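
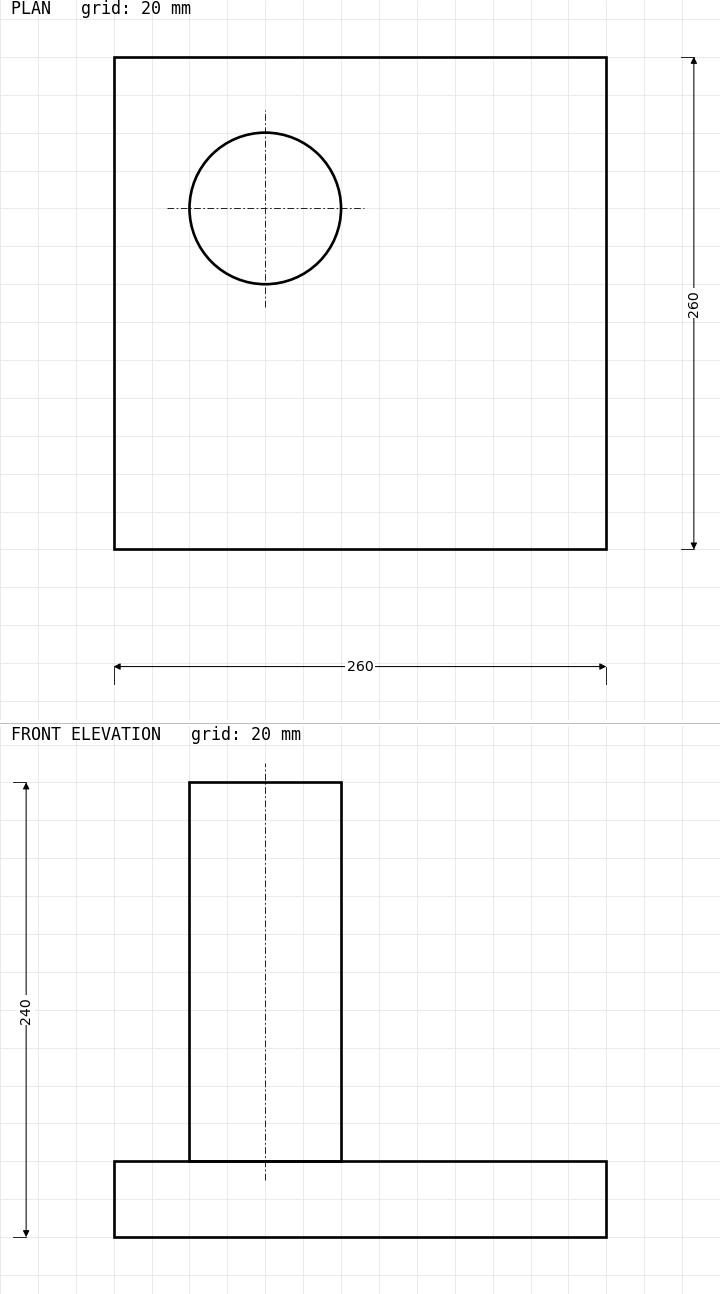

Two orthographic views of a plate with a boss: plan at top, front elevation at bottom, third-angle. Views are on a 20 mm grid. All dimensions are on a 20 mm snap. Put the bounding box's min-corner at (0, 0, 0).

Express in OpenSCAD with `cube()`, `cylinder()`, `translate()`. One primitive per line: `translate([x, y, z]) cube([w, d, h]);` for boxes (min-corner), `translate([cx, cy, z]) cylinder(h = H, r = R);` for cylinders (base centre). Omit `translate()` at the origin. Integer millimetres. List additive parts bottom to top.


cube([260, 260, 40]);
translate([80, 180, 40]) cylinder(h = 200, r = 40);


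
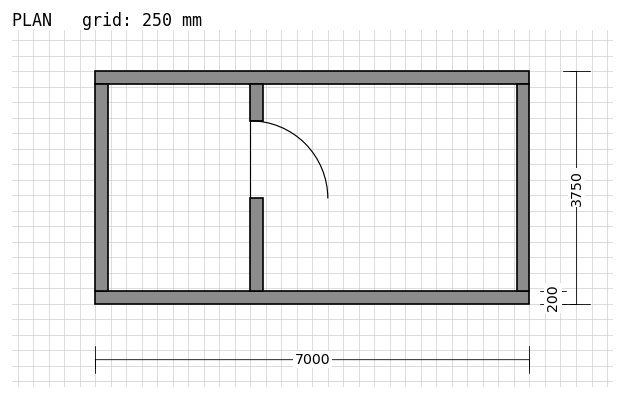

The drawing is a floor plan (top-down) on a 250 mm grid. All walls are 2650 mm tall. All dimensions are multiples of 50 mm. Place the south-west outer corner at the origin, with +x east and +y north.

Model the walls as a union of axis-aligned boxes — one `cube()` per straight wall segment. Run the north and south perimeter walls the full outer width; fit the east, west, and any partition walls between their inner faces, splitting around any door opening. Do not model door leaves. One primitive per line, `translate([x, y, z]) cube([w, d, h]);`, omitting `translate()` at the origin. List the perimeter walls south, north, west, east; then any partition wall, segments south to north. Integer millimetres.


cube([7000, 200, 2650]);
translate([0, 3550, 0]) cube([7000, 200, 2650]);
translate([0, 200, 0]) cube([200, 3350, 2650]);
translate([6800, 200, 0]) cube([200, 3350, 2650]);
translate([2500, 200, 0]) cube([200, 1500, 2650]);
translate([2500, 2950, 0]) cube([200, 600, 2650]);


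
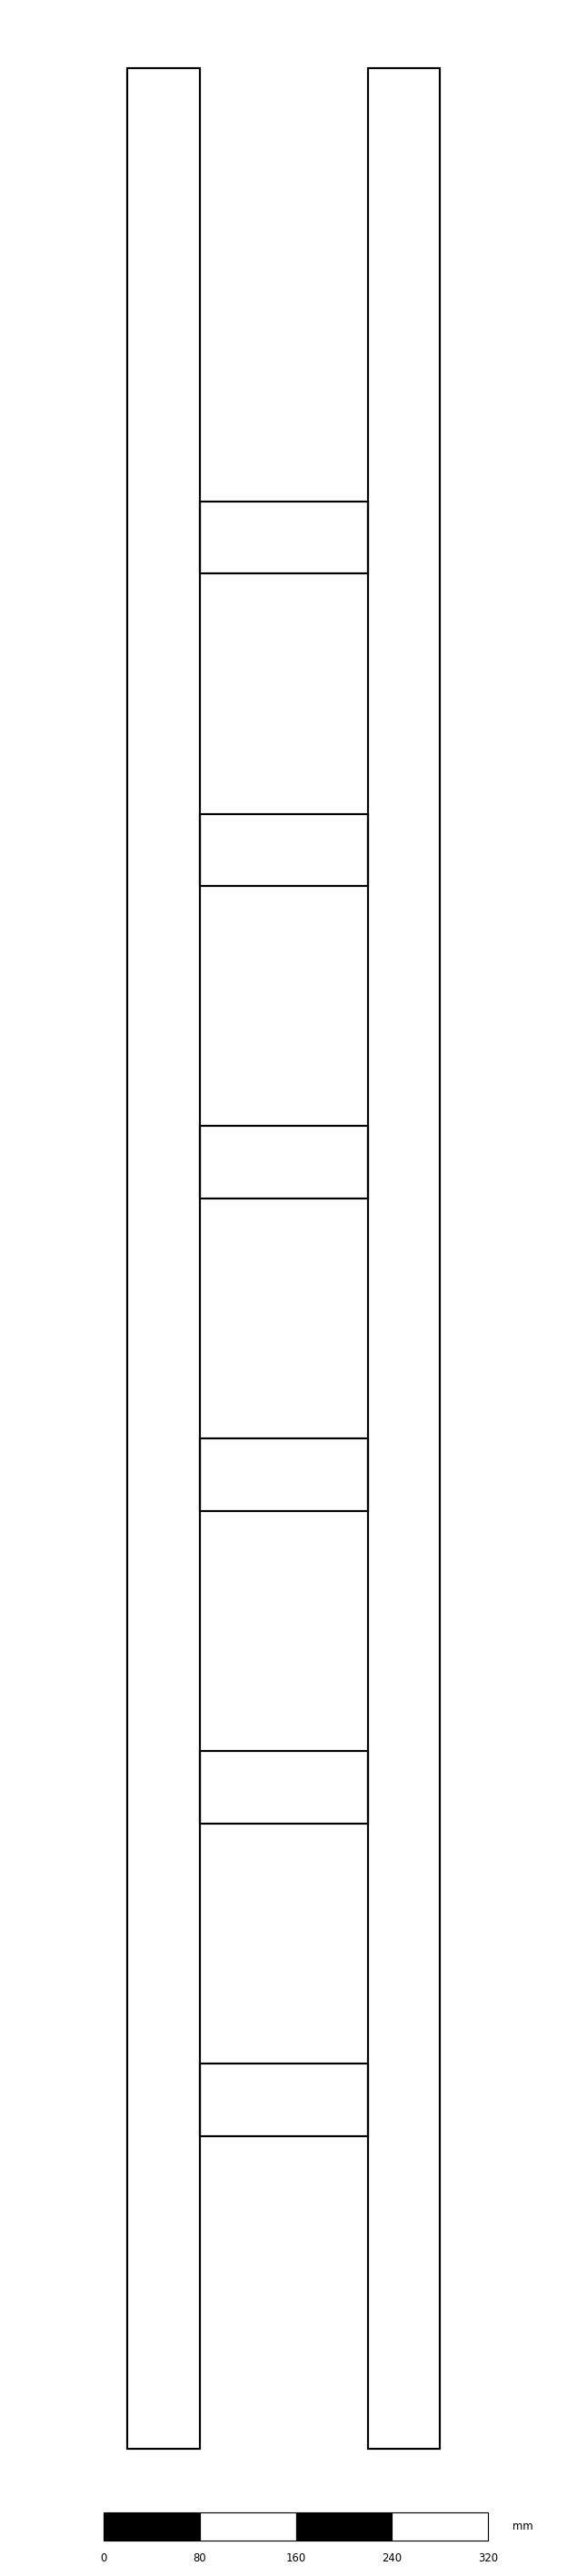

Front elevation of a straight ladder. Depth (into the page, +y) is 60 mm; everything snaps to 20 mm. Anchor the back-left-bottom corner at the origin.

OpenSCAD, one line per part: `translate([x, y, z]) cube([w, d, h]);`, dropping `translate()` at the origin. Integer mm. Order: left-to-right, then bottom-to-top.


cube([60, 60, 1980]);
translate([60, 0, 260]) cube([140, 60, 60]);
translate([60, 0, 520]) cube([140, 60, 60]);
translate([60, 0, 780]) cube([140, 60, 60]);
translate([60, 0, 1040]) cube([140, 60, 60]);
translate([60, 0, 1300]) cube([140, 60, 60]);
translate([60, 0, 1560]) cube([140, 60, 60]);
translate([200, 0, 0]) cube([60, 60, 1980]);


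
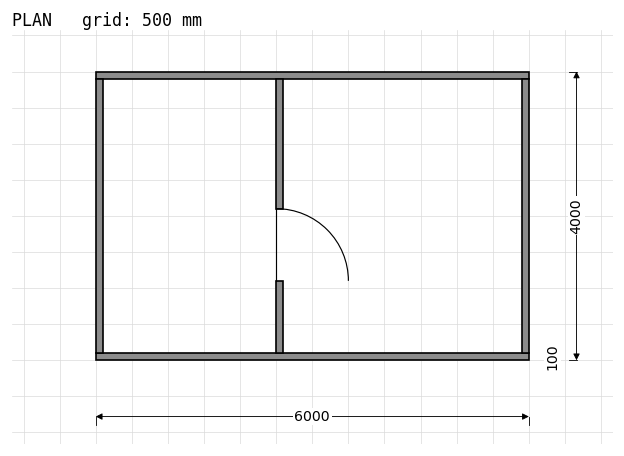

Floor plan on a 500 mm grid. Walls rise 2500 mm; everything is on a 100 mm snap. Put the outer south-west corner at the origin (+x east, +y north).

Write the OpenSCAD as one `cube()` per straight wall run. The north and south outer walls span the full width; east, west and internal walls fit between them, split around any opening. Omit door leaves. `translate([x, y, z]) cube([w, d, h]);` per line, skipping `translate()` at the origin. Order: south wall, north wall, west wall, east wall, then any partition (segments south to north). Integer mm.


cube([6000, 100, 2500]);
translate([0, 3900, 0]) cube([6000, 100, 2500]);
translate([0, 100, 0]) cube([100, 3800, 2500]);
translate([5900, 100, 0]) cube([100, 3800, 2500]);
translate([2500, 100, 0]) cube([100, 1000, 2500]);
translate([2500, 2100, 0]) cube([100, 1800, 2500]);


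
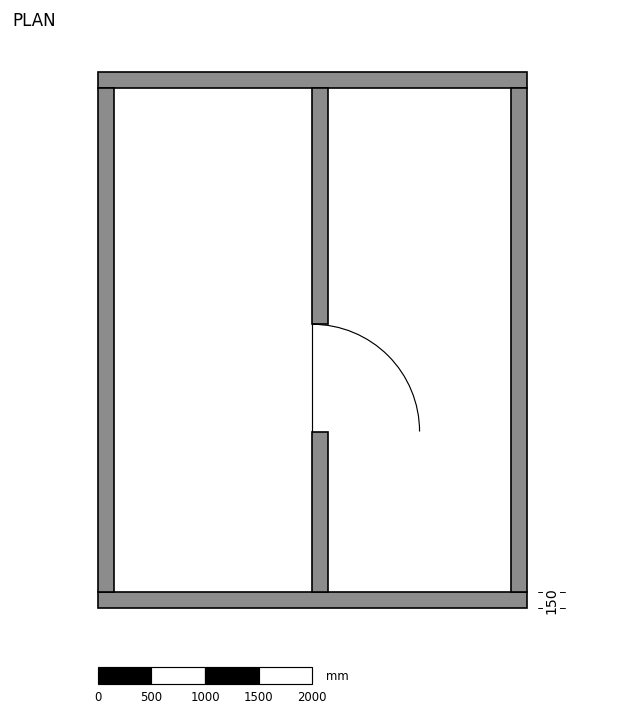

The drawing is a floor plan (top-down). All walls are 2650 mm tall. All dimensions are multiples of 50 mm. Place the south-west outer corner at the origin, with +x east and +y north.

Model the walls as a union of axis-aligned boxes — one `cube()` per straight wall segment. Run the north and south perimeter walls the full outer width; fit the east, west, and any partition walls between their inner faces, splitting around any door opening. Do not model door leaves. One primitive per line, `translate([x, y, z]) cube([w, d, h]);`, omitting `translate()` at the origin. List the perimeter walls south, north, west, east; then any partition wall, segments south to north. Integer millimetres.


cube([4000, 150, 2650]);
translate([0, 4850, 0]) cube([4000, 150, 2650]);
translate([0, 150, 0]) cube([150, 4700, 2650]);
translate([3850, 150, 0]) cube([150, 4700, 2650]);
translate([2000, 150, 0]) cube([150, 1500, 2650]);
translate([2000, 2650, 0]) cube([150, 2200, 2650]);


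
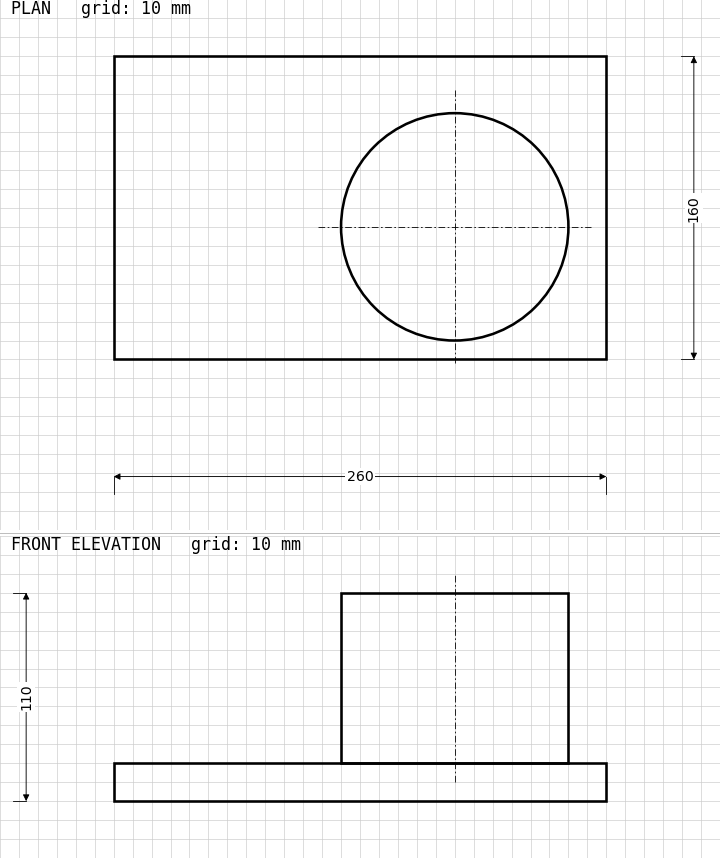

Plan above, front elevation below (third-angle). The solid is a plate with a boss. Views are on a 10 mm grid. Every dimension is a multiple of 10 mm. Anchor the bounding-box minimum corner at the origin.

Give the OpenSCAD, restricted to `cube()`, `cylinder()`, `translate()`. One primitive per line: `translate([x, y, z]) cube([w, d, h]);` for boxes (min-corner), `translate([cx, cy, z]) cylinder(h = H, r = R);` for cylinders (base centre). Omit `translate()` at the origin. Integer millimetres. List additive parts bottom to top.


cube([260, 160, 20]);
translate([180, 70, 20]) cylinder(h = 90, r = 60);


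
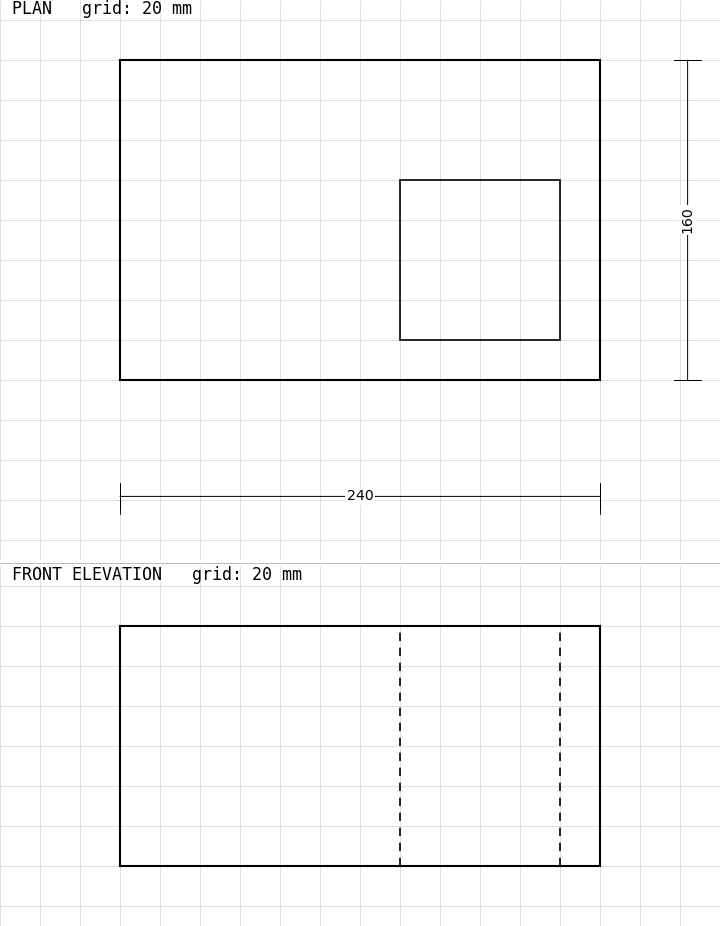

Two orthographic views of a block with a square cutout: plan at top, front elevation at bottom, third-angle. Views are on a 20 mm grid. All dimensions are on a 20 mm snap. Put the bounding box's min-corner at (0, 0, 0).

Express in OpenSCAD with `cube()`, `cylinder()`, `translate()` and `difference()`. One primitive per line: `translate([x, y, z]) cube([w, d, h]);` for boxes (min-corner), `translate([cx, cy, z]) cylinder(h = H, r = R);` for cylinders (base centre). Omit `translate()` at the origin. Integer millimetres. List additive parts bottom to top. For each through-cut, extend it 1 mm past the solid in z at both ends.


difference() {
  cube([240, 160, 120]);
  translate([140, 20, -1]) cube([80, 80, 122]);
}


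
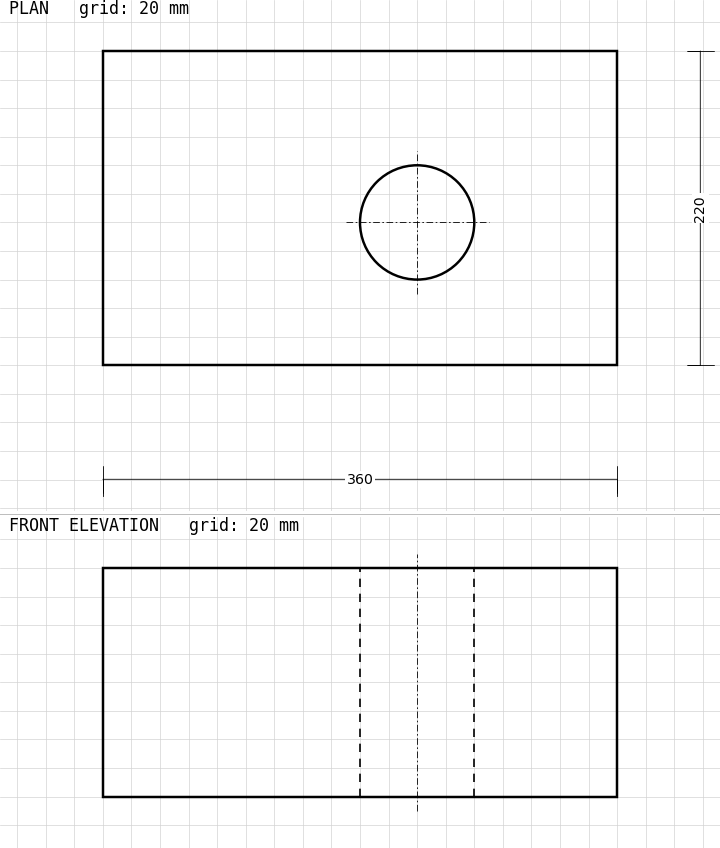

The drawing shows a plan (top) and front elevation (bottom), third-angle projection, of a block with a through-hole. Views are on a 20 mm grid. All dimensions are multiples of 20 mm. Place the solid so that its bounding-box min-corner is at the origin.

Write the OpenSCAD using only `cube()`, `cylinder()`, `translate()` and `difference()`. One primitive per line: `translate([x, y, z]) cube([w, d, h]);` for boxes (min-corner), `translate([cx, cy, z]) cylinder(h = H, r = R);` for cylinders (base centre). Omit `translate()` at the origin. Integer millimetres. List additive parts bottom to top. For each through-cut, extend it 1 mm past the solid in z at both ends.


difference() {
  cube([360, 220, 160]);
  translate([220, 100, -1]) cylinder(h = 162, r = 40);
}


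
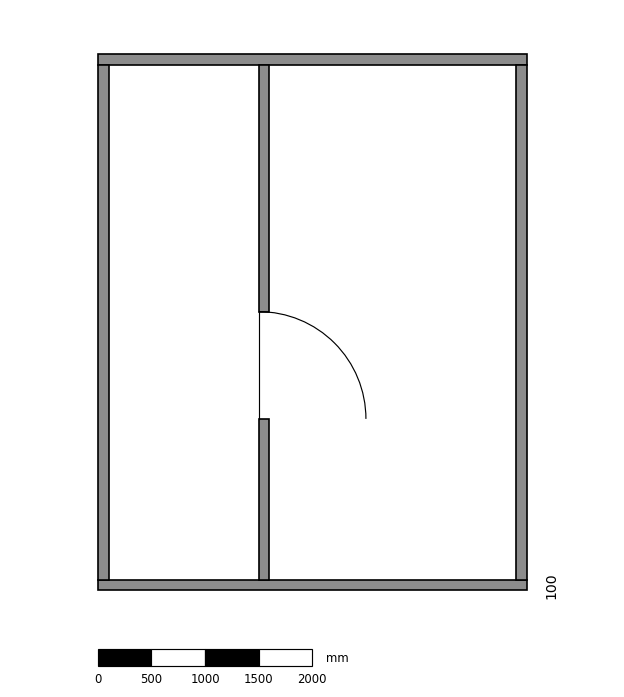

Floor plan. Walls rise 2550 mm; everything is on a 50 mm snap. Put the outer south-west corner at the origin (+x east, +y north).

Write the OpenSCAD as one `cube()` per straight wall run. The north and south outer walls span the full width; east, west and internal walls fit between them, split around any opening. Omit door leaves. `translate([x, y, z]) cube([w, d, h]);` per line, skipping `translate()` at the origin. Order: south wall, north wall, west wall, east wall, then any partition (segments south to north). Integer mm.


cube([4000, 100, 2550]);
translate([0, 4900, 0]) cube([4000, 100, 2550]);
translate([0, 100, 0]) cube([100, 4800, 2550]);
translate([3900, 100, 0]) cube([100, 4800, 2550]);
translate([1500, 100, 0]) cube([100, 1500, 2550]);
translate([1500, 2600, 0]) cube([100, 2300, 2550]);


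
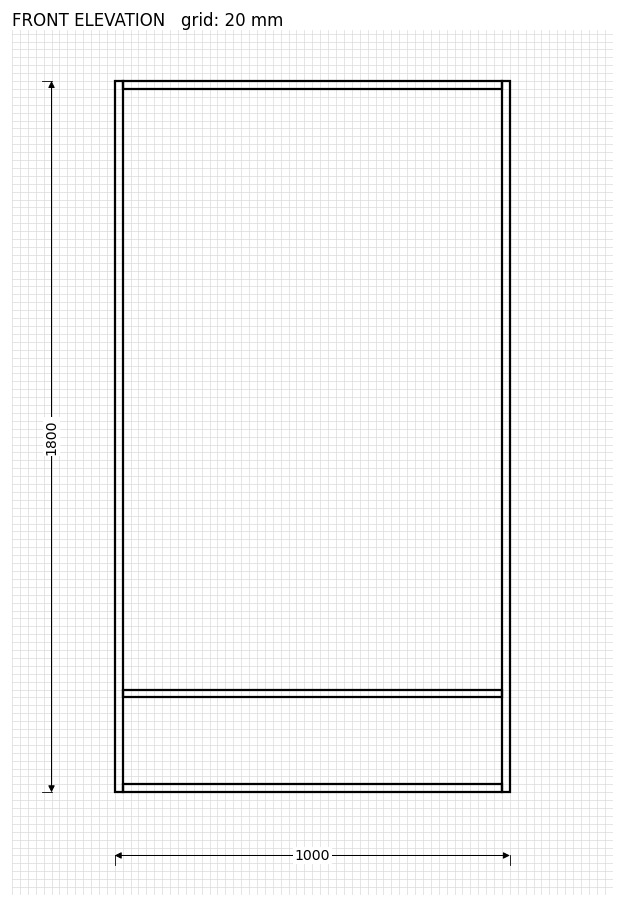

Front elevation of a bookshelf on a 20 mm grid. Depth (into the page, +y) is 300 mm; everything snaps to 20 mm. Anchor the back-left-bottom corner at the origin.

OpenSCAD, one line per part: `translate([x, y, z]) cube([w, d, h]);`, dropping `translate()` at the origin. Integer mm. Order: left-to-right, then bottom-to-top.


cube([20, 300, 1800]);
translate([20, 0, 0]) cube([960, 300, 20]);
translate([20, 0, 240]) cube([960, 300, 20]);
translate([20, 0, 1780]) cube([960, 300, 20]);
translate([980, 0, 0]) cube([20, 300, 1800]);


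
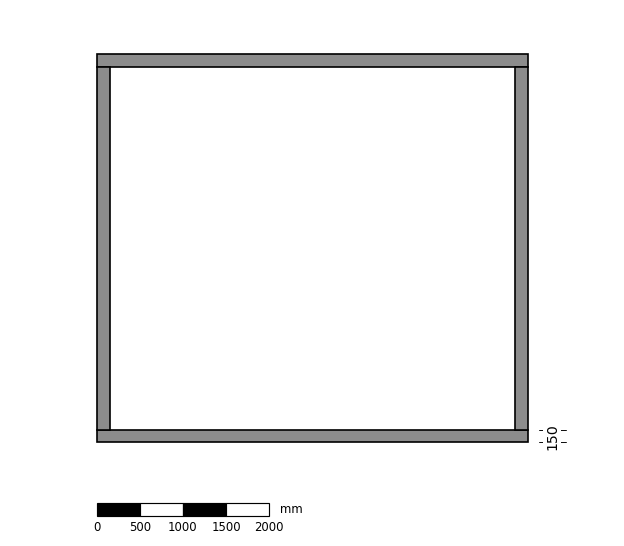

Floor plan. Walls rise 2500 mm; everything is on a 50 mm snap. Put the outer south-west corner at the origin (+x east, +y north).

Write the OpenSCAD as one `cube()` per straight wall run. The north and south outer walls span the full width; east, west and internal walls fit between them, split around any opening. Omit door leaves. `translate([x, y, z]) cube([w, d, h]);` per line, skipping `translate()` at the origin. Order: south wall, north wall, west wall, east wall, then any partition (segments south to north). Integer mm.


cube([5000, 150, 2500]);
translate([0, 4350, 0]) cube([5000, 150, 2500]);
translate([0, 150, 0]) cube([150, 4200, 2500]);
translate([4850, 150, 0]) cube([150, 4200, 2500]);


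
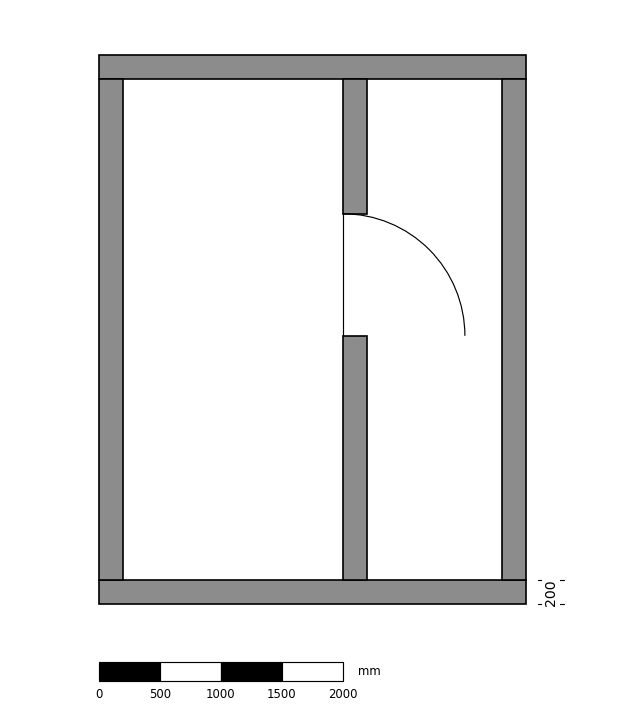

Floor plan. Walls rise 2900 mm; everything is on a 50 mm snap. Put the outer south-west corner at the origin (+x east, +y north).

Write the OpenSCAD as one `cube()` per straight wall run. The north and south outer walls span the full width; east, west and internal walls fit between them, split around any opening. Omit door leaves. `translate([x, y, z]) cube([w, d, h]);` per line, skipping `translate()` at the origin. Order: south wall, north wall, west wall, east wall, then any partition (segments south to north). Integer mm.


cube([3500, 200, 2900]);
translate([0, 4300, 0]) cube([3500, 200, 2900]);
translate([0, 200, 0]) cube([200, 4100, 2900]);
translate([3300, 200, 0]) cube([200, 4100, 2900]);
translate([2000, 200, 0]) cube([200, 2000, 2900]);
translate([2000, 3200, 0]) cube([200, 1100, 2900]);


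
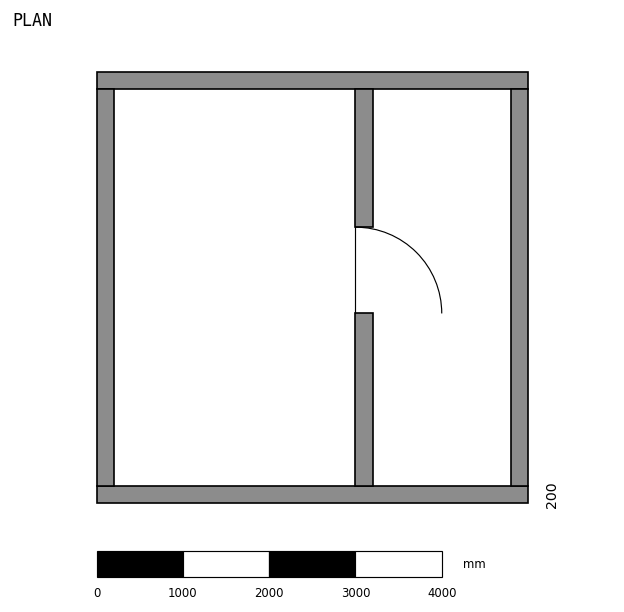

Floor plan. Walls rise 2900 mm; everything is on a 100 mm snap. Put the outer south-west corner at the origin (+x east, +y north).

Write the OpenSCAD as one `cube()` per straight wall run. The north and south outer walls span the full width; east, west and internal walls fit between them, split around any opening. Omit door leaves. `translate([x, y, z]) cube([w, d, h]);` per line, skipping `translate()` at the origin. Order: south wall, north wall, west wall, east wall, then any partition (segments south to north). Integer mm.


cube([5000, 200, 2900]);
translate([0, 4800, 0]) cube([5000, 200, 2900]);
translate([0, 200, 0]) cube([200, 4600, 2900]);
translate([4800, 200, 0]) cube([200, 4600, 2900]);
translate([3000, 200, 0]) cube([200, 2000, 2900]);
translate([3000, 3200, 0]) cube([200, 1600, 2900]);


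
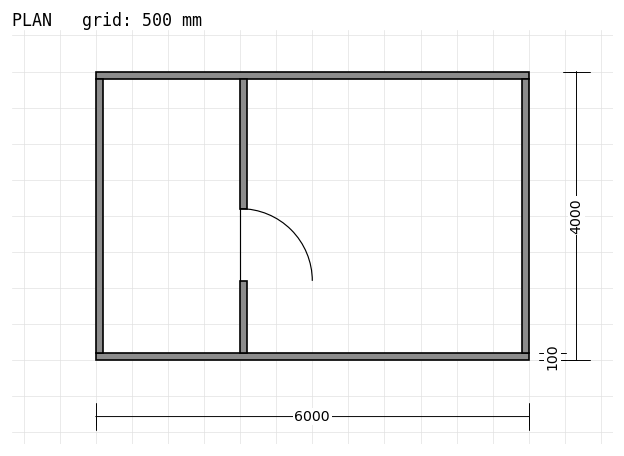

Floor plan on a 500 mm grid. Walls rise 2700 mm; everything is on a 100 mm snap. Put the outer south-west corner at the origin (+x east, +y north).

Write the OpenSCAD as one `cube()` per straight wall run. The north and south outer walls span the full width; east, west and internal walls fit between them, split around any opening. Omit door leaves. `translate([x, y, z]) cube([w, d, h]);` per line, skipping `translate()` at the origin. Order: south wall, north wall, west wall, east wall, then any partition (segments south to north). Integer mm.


cube([6000, 100, 2700]);
translate([0, 3900, 0]) cube([6000, 100, 2700]);
translate([0, 100, 0]) cube([100, 3800, 2700]);
translate([5900, 100, 0]) cube([100, 3800, 2700]);
translate([2000, 100, 0]) cube([100, 1000, 2700]);
translate([2000, 2100, 0]) cube([100, 1800, 2700]);


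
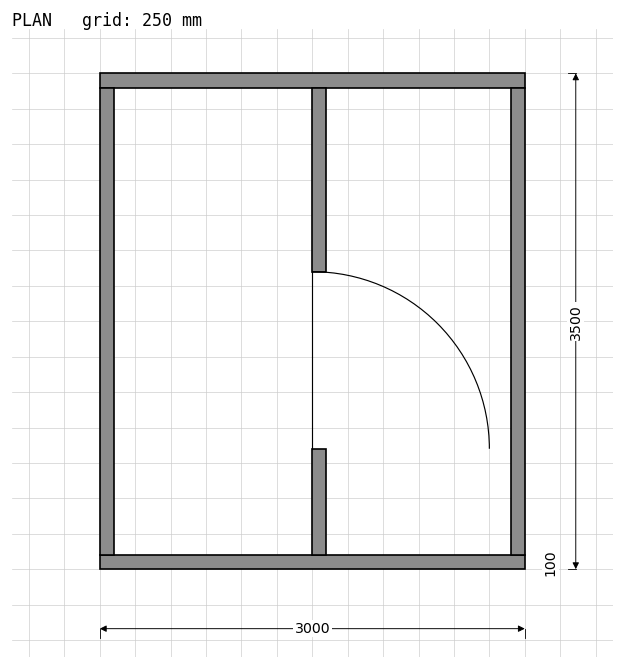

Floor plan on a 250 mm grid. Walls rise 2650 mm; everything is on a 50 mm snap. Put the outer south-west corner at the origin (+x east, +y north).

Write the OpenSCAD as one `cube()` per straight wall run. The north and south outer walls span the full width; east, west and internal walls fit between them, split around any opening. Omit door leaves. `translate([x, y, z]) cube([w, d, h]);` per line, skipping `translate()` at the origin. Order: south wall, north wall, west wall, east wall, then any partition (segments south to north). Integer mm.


cube([3000, 100, 2650]);
translate([0, 3400, 0]) cube([3000, 100, 2650]);
translate([0, 100, 0]) cube([100, 3300, 2650]);
translate([2900, 100, 0]) cube([100, 3300, 2650]);
translate([1500, 100, 0]) cube([100, 750, 2650]);
translate([1500, 2100, 0]) cube([100, 1300, 2650]);


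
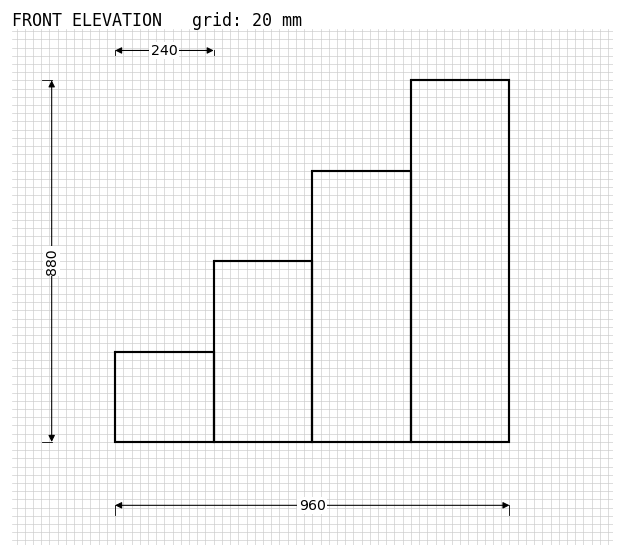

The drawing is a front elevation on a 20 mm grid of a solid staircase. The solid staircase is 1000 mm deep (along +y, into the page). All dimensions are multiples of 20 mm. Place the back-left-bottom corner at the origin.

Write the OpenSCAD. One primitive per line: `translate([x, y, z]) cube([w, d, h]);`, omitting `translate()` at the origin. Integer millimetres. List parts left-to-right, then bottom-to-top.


cube([240, 1000, 220]);
translate([240, 0, 0]) cube([240, 1000, 440]);
translate([480, 0, 0]) cube([240, 1000, 660]);
translate([720, 0, 0]) cube([240, 1000, 880]);


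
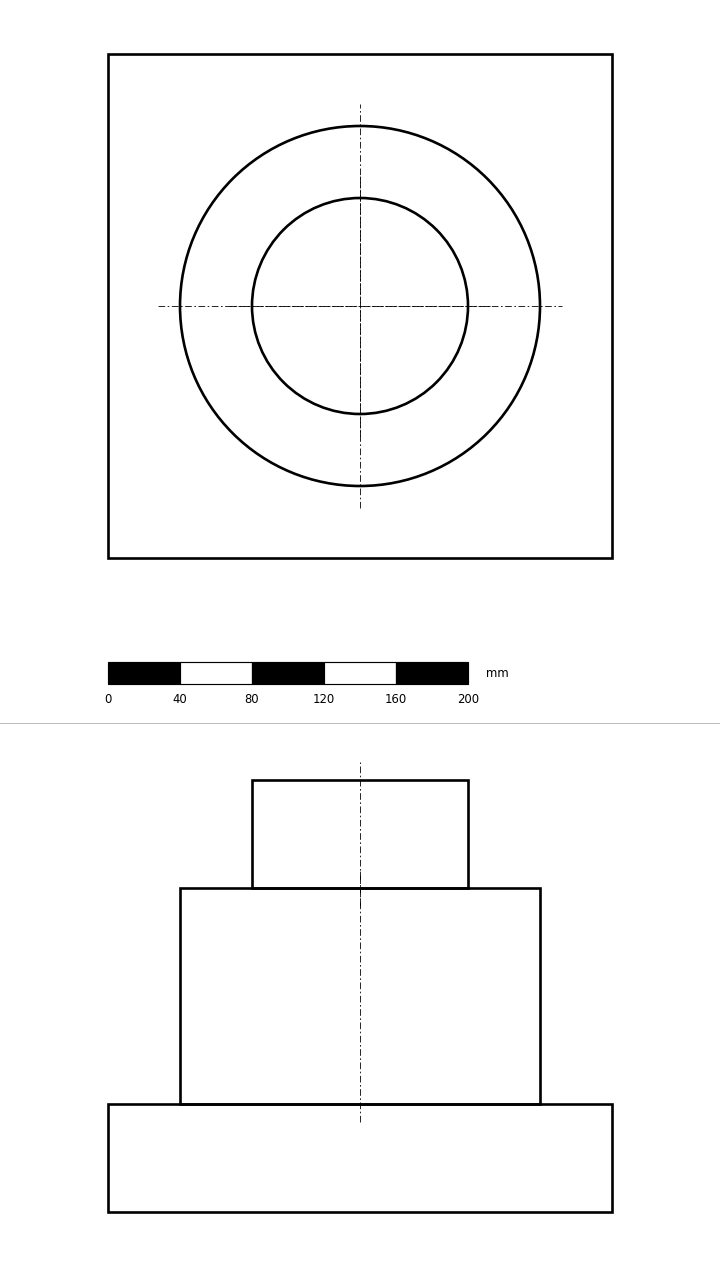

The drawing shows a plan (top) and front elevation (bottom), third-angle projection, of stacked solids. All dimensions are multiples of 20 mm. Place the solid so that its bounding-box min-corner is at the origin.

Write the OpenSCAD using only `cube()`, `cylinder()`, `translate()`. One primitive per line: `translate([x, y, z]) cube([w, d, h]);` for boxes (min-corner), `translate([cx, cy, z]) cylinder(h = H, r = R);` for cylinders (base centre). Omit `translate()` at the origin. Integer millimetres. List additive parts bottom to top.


cube([280, 280, 60]);
translate([140, 140, 60]) cylinder(h = 120, r = 100);
translate([140, 140, 180]) cylinder(h = 60, r = 60);


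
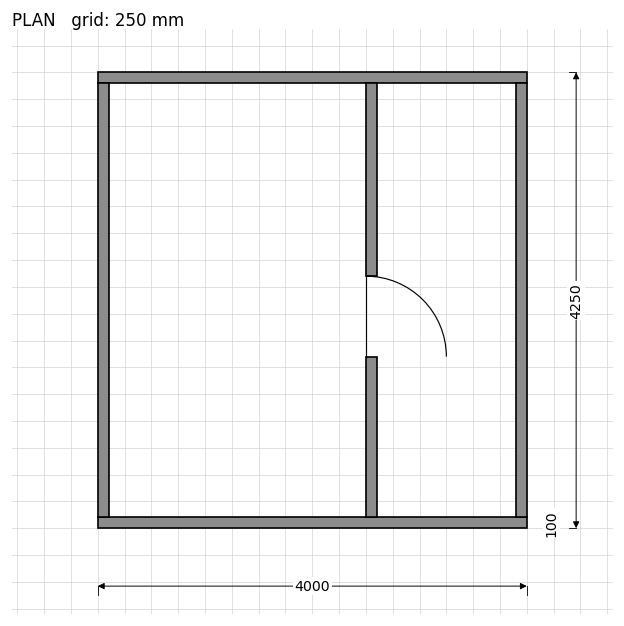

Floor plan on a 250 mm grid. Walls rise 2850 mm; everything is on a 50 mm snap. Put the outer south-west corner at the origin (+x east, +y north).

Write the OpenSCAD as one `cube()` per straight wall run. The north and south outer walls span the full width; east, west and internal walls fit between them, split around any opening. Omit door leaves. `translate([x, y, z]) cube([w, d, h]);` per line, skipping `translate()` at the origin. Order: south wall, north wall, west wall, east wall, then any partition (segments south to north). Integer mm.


cube([4000, 100, 2850]);
translate([0, 4150, 0]) cube([4000, 100, 2850]);
translate([0, 100, 0]) cube([100, 4050, 2850]);
translate([3900, 100, 0]) cube([100, 4050, 2850]);
translate([2500, 100, 0]) cube([100, 1500, 2850]);
translate([2500, 2350, 0]) cube([100, 1800, 2850]);


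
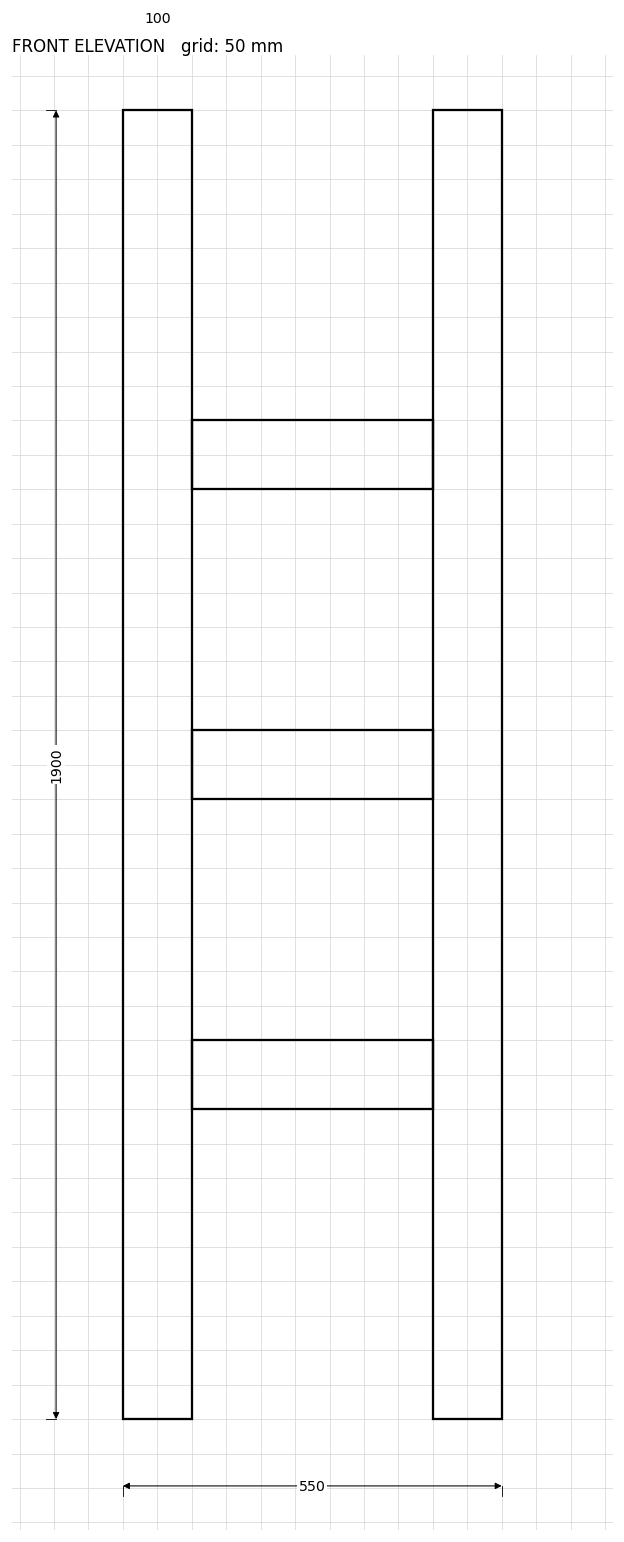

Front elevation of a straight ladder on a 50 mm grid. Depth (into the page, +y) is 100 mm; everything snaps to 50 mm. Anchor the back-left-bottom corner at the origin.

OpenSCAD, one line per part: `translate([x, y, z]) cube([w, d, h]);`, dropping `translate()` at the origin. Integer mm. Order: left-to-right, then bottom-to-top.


cube([100, 100, 1900]);
translate([100, 0, 450]) cube([350, 100, 100]);
translate([100, 0, 900]) cube([350, 100, 100]);
translate([100, 0, 1350]) cube([350, 100, 100]);
translate([450, 0, 0]) cube([100, 100, 1900]);


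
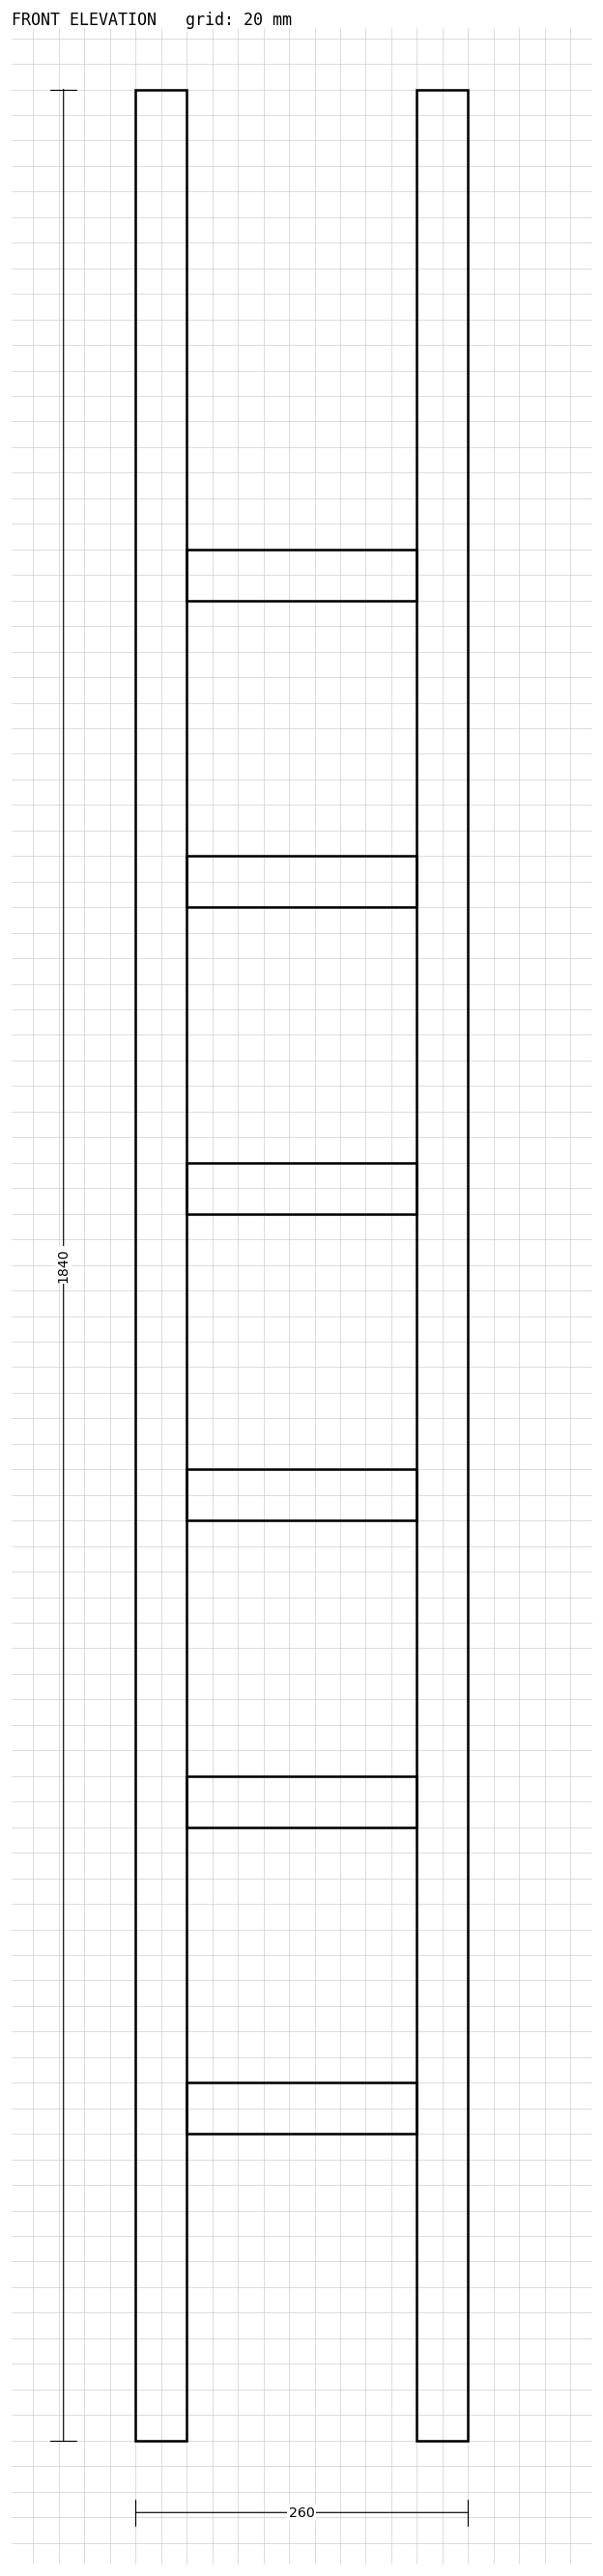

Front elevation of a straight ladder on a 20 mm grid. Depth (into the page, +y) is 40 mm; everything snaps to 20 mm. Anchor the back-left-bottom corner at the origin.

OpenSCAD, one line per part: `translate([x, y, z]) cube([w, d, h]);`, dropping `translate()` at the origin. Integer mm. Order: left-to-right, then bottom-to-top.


cube([40, 40, 1840]);
translate([40, 0, 240]) cube([180, 40, 40]);
translate([40, 0, 480]) cube([180, 40, 40]);
translate([40, 0, 720]) cube([180, 40, 40]);
translate([40, 0, 960]) cube([180, 40, 40]);
translate([40, 0, 1200]) cube([180, 40, 40]);
translate([40, 0, 1440]) cube([180, 40, 40]);
translate([220, 0, 0]) cube([40, 40, 1840]);


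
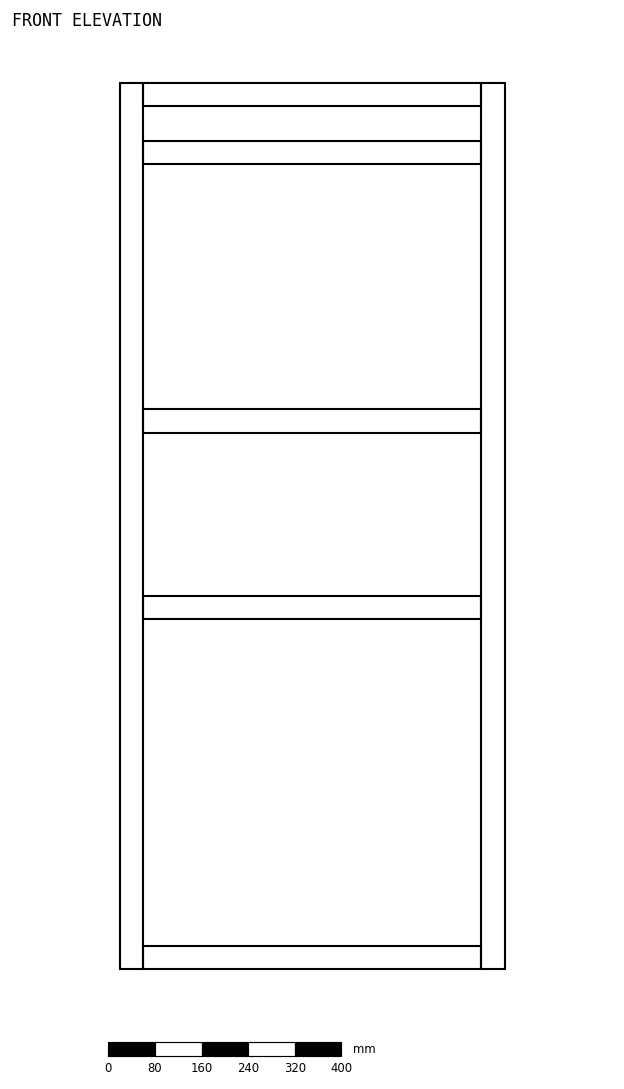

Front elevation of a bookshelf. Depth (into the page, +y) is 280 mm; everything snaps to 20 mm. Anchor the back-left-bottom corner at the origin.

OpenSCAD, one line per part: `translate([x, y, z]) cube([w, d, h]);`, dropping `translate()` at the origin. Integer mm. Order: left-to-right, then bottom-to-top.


cube([40, 280, 1520]);
translate([40, 0, 0]) cube([580, 280, 40]);
translate([40, 0, 600]) cube([580, 280, 40]);
translate([40, 0, 920]) cube([580, 280, 40]);
translate([40, 0, 1380]) cube([580, 280, 40]);
translate([40, 0, 1480]) cube([580, 280, 40]);
translate([620, 0, 0]) cube([40, 280, 1520]);


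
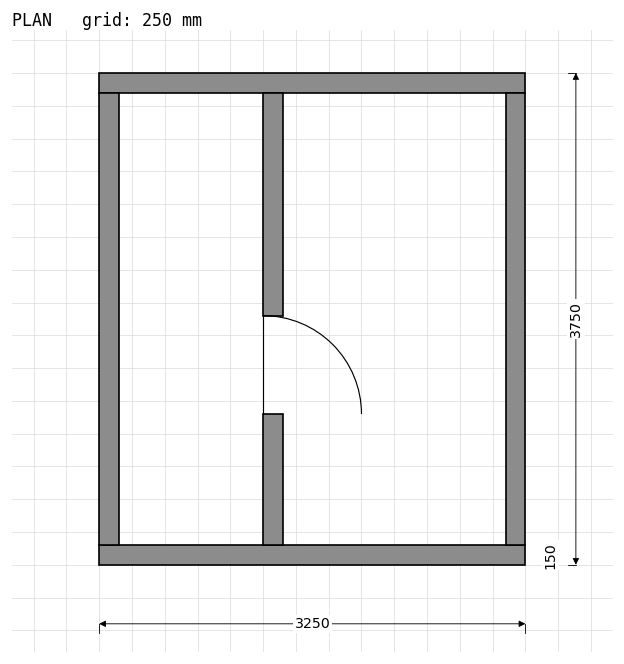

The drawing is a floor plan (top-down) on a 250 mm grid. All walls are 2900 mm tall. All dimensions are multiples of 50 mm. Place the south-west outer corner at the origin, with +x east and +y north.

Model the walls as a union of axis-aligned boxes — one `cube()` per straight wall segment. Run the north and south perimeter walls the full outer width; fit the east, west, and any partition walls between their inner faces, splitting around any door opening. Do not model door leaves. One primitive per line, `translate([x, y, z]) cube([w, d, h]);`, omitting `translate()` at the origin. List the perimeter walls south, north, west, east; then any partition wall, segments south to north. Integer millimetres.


cube([3250, 150, 2900]);
translate([0, 3600, 0]) cube([3250, 150, 2900]);
translate([0, 150, 0]) cube([150, 3450, 2900]);
translate([3100, 150, 0]) cube([150, 3450, 2900]);
translate([1250, 150, 0]) cube([150, 1000, 2900]);
translate([1250, 1900, 0]) cube([150, 1700, 2900]);


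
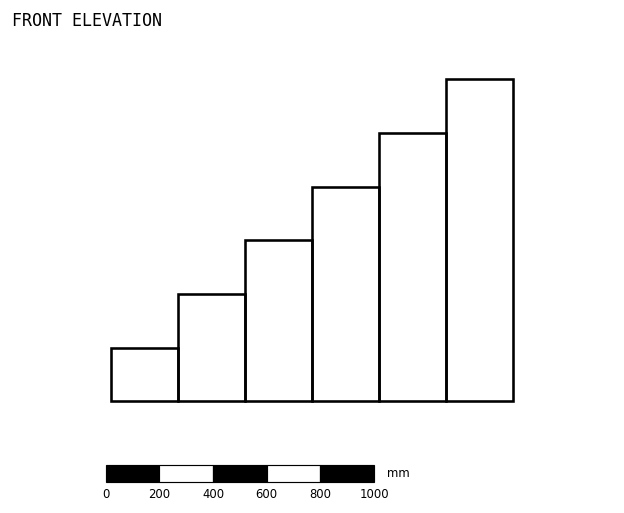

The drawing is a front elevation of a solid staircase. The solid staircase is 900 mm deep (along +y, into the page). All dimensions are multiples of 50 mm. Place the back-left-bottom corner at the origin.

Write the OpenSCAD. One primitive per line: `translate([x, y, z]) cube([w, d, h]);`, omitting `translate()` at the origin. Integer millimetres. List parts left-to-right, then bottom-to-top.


cube([250, 900, 200]);
translate([250, 0, 0]) cube([250, 900, 400]);
translate([500, 0, 0]) cube([250, 900, 600]);
translate([750, 0, 0]) cube([250, 900, 800]);
translate([1000, 0, 0]) cube([250, 900, 1000]);
translate([1250, 0, 0]) cube([250, 900, 1200]);


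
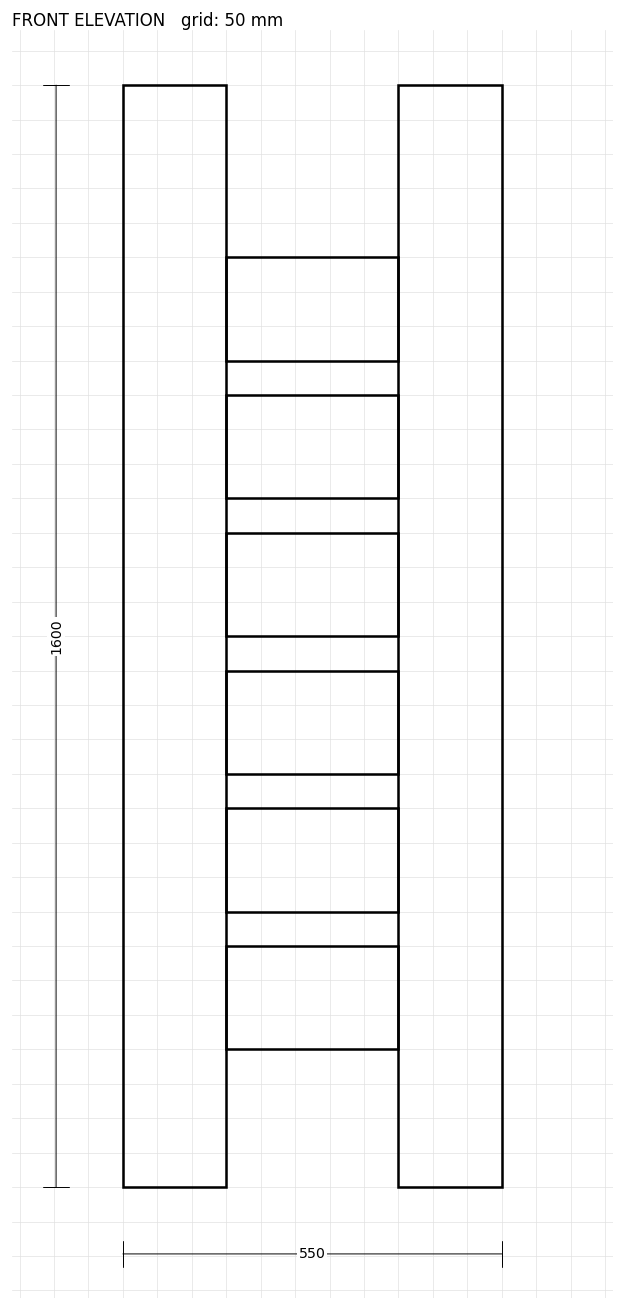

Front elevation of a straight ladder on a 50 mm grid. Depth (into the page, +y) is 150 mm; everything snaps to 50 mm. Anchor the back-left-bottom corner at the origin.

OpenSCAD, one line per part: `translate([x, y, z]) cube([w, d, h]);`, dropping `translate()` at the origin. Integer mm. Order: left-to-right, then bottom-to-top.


cube([150, 150, 1600]);
translate([150, 0, 200]) cube([250, 150, 150]);
translate([150, 0, 400]) cube([250, 150, 150]);
translate([150, 0, 600]) cube([250, 150, 150]);
translate([150, 0, 800]) cube([250, 150, 150]);
translate([150, 0, 1000]) cube([250, 150, 150]);
translate([150, 0, 1200]) cube([250, 150, 150]);
translate([400, 0, 0]) cube([150, 150, 1600]);


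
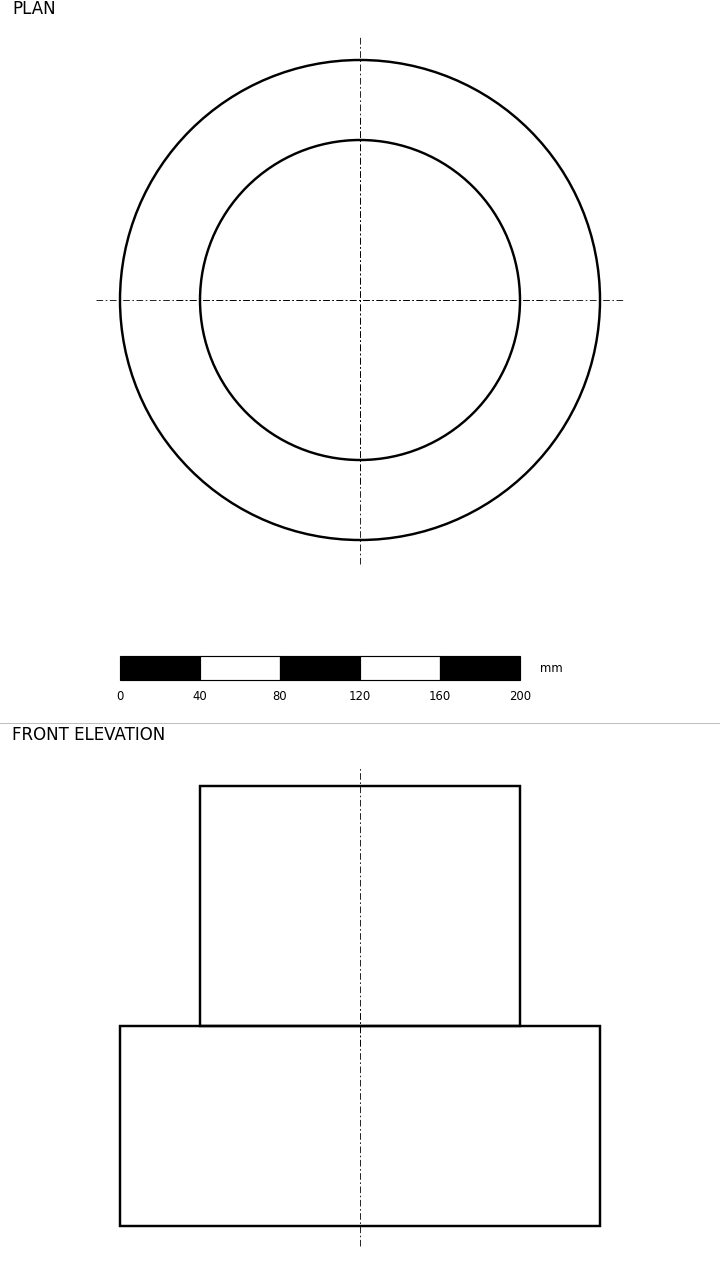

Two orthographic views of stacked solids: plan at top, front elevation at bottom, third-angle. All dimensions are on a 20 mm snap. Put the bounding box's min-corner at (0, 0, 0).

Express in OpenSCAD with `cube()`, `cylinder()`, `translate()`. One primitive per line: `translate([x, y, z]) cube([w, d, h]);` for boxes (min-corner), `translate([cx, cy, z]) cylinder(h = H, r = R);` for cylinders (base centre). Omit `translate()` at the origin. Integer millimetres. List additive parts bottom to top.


translate([120, 120, 0]) cylinder(h = 100, r = 120);
translate([120, 120, 100]) cylinder(h = 120, r = 80);


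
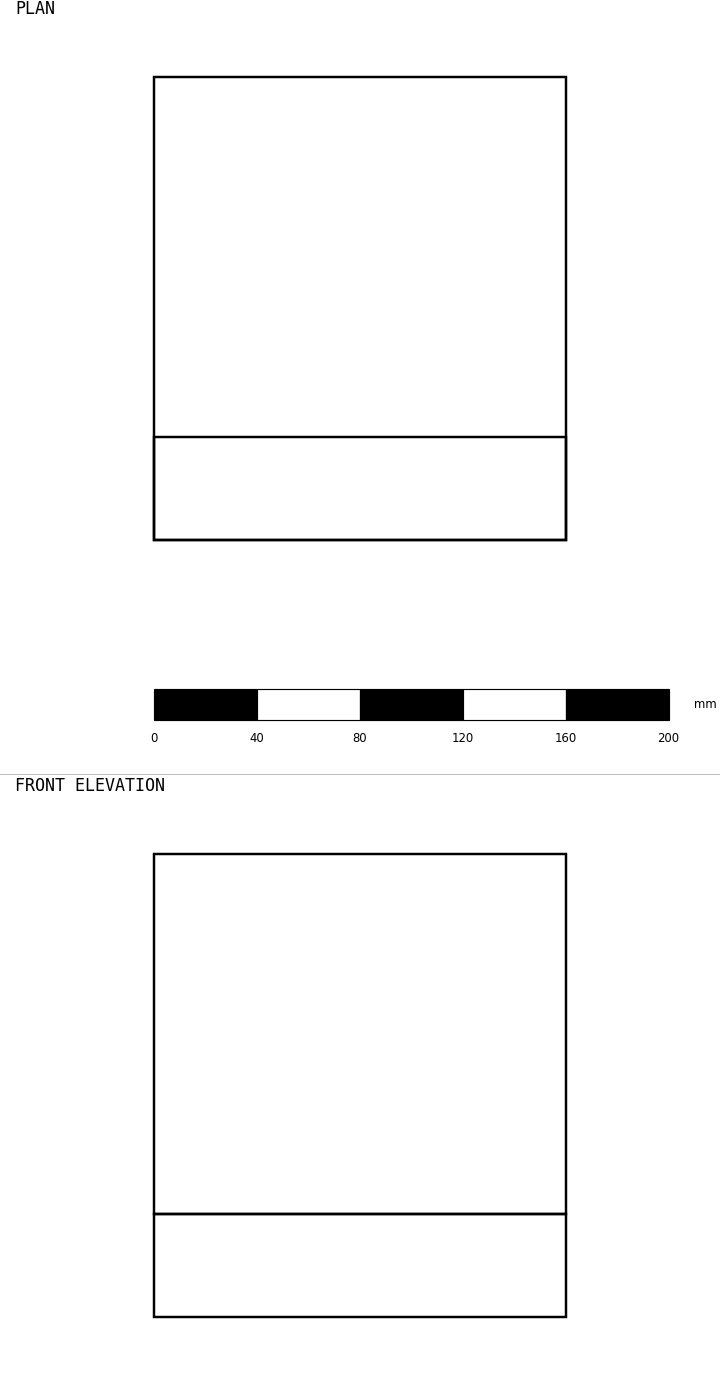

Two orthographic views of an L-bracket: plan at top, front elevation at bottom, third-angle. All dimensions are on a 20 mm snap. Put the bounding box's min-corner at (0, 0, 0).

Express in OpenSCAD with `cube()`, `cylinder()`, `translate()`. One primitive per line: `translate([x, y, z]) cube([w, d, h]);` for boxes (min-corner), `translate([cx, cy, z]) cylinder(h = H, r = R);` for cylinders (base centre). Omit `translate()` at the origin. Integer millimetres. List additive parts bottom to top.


cube([160, 180, 40]);
translate([0, 0, 40]) cube([160, 40, 140]);


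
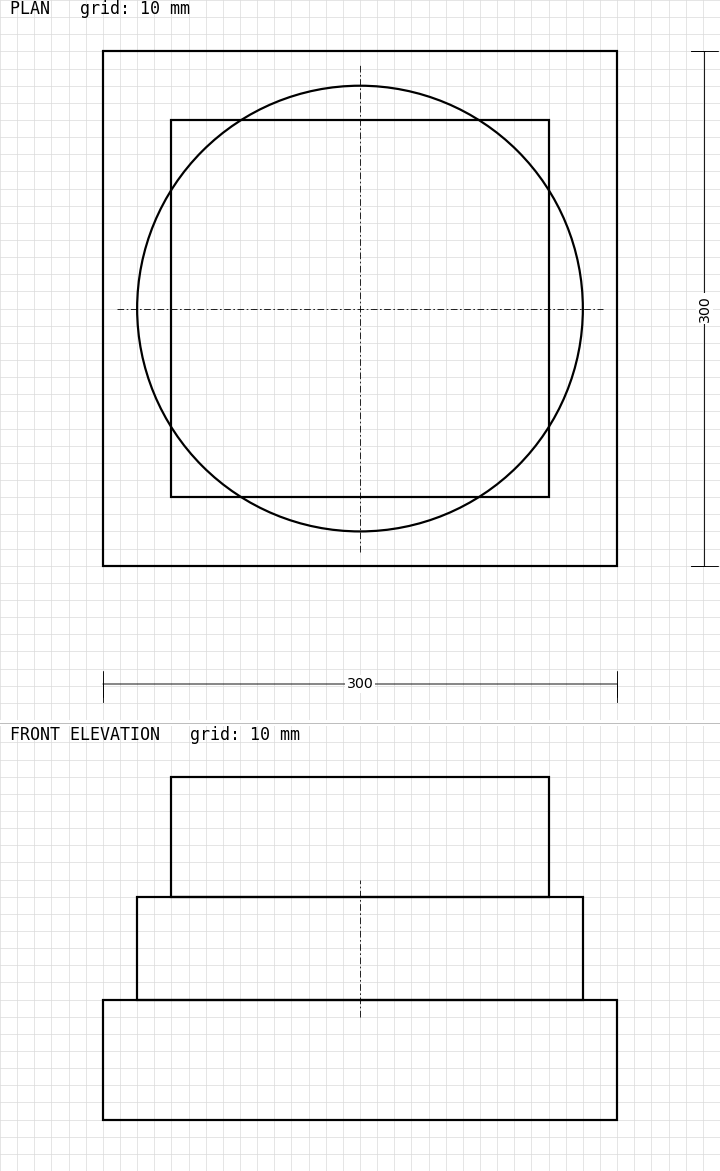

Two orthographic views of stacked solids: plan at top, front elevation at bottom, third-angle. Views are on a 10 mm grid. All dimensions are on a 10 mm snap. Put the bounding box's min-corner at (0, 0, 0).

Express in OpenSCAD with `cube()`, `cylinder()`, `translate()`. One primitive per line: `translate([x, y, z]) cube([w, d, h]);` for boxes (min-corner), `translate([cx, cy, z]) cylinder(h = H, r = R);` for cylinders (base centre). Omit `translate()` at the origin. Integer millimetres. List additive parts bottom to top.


cube([300, 300, 70]);
translate([150, 150, 70]) cylinder(h = 60, r = 130);
translate([40, 40, 130]) cube([220, 220, 70]);


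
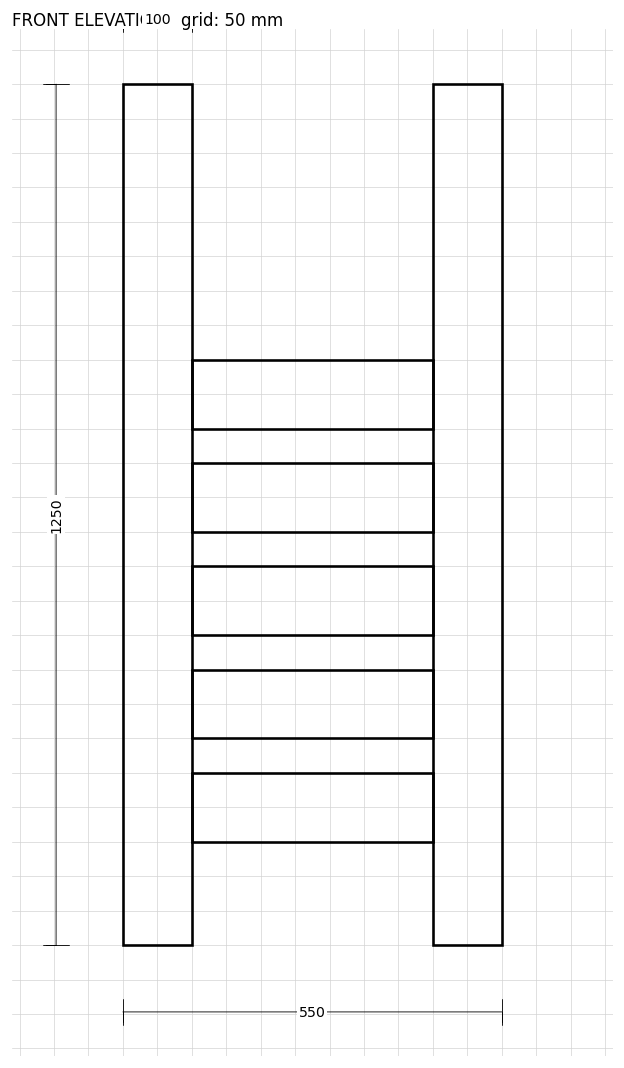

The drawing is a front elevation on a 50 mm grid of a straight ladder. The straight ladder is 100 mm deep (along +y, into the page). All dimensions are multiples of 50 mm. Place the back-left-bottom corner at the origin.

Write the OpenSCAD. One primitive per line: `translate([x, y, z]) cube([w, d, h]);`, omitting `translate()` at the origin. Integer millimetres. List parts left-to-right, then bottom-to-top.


cube([100, 100, 1250]);
translate([100, 0, 150]) cube([350, 100, 100]);
translate([100, 0, 300]) cube([350, 100, 100]);
translate([100, 0, 450]) cube([350, 100, 100]);
translate([100, 0, 600]) cube([350, 100, 100]);
translate([100, 0, 750]) cube([350, 100, 100]);
translate([450, 0, 0]) cube([100, 100, 1250]);


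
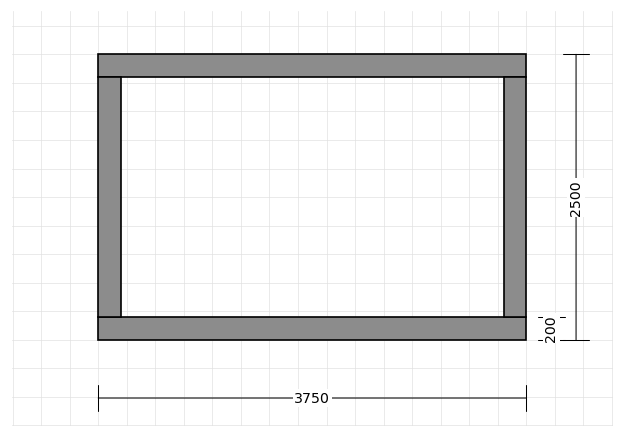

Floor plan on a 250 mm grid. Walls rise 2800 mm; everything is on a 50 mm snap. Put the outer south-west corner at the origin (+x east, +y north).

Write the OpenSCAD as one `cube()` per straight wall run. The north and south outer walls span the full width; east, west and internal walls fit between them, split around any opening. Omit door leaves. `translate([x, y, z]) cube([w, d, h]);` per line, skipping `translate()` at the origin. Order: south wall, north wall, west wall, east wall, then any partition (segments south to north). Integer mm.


cube([3750, 200, 2800]);
translate([0, 2300, 0]) cube([3750, 200, 2800]);
translate([0, 200, 0]) cube([200, 2100, 2800]);
translate([3550, 200, 0]) cube([200, 2100, 2800]);


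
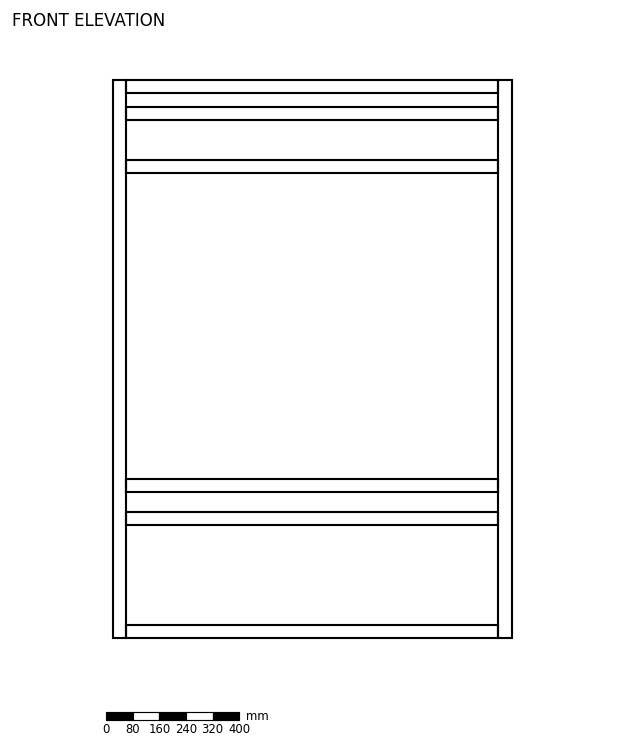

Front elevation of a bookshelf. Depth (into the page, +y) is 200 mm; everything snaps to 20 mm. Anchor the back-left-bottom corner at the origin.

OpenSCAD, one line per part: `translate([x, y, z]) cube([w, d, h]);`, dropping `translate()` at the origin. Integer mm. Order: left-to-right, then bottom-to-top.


cube([40, 200, 1680]);
translate([40, 0, 0]) cube([1120, 200, 40]);
translate([40, 0, 340]) cube([1120, 200, 40]);
translate([40, 0, 440]) cube([1120, 200, 40]);
translate([40, 0, 1400]) cube([1120, 200, 40]);
translate([40, 0, 1560]) cube([1120, 200, 40]);
translate([40, 0, 1640]) cube([1120, 200, 40]);
translate([1160, 0, 0]) cube([40, 200, 1680]);


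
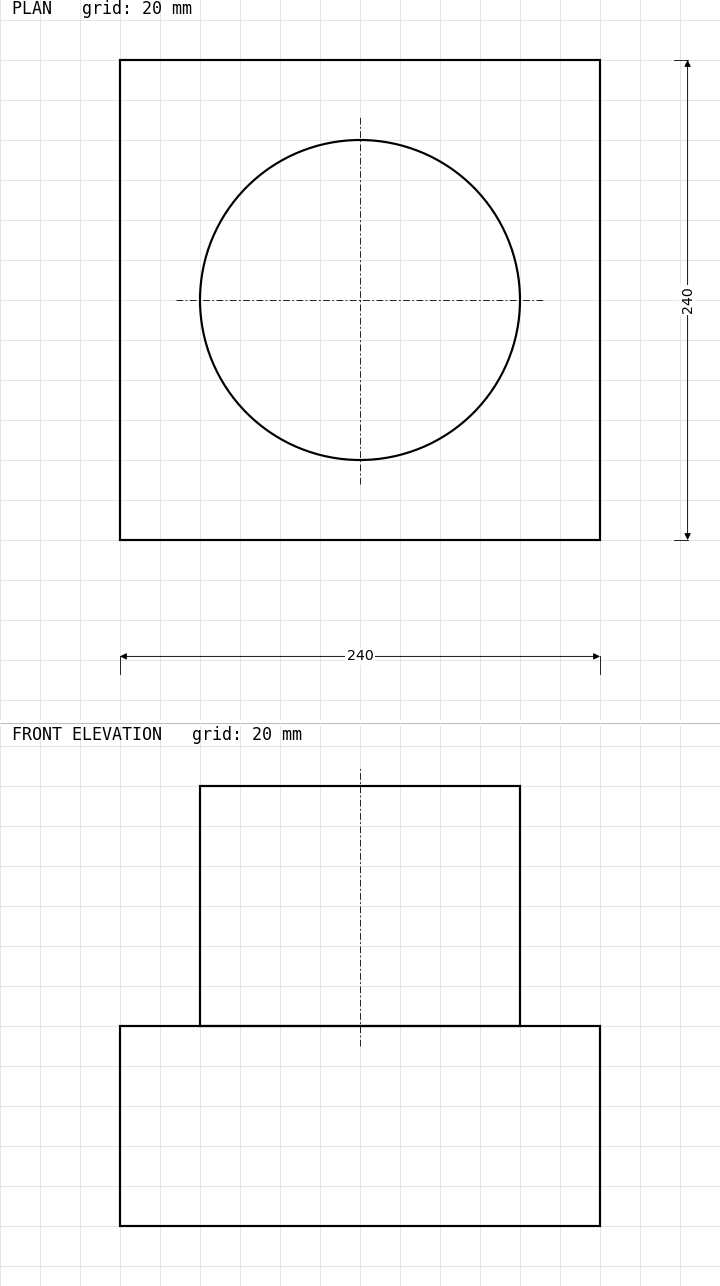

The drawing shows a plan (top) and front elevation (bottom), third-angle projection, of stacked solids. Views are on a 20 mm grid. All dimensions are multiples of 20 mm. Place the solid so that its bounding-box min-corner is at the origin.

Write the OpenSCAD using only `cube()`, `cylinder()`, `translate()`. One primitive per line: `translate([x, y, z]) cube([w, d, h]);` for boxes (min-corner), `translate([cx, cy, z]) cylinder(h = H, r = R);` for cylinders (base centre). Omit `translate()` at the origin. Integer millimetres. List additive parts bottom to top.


cube([240, 240, 100]);
translate([120, 120, 100]) cylinder(h = 120, r = 80);


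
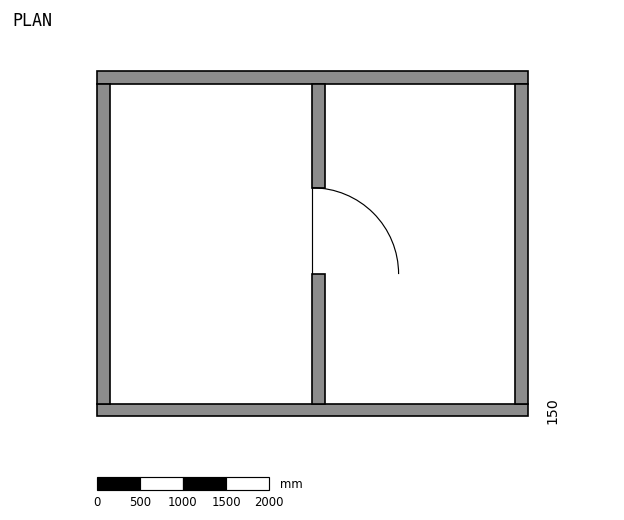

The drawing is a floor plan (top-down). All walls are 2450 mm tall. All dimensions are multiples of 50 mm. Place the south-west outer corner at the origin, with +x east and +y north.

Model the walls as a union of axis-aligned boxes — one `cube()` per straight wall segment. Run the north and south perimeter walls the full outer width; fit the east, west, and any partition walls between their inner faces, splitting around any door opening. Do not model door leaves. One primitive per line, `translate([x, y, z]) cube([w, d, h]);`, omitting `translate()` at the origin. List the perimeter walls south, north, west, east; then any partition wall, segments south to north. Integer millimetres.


cube([5000, 150, 2450]);
translate([0, 3850, 0]) cube([5000, 150, 2450]);
translate([0, 150, 0]) cube([150, 3700, 2450]);
translate([4850, 150, 0]) cube([150, 3700, 2450]);
translate([2500, 150, 0]) cube([150, 1500, 2450]);
translate([2500, 2650, 0]) cube([150, 1200, 2450]);


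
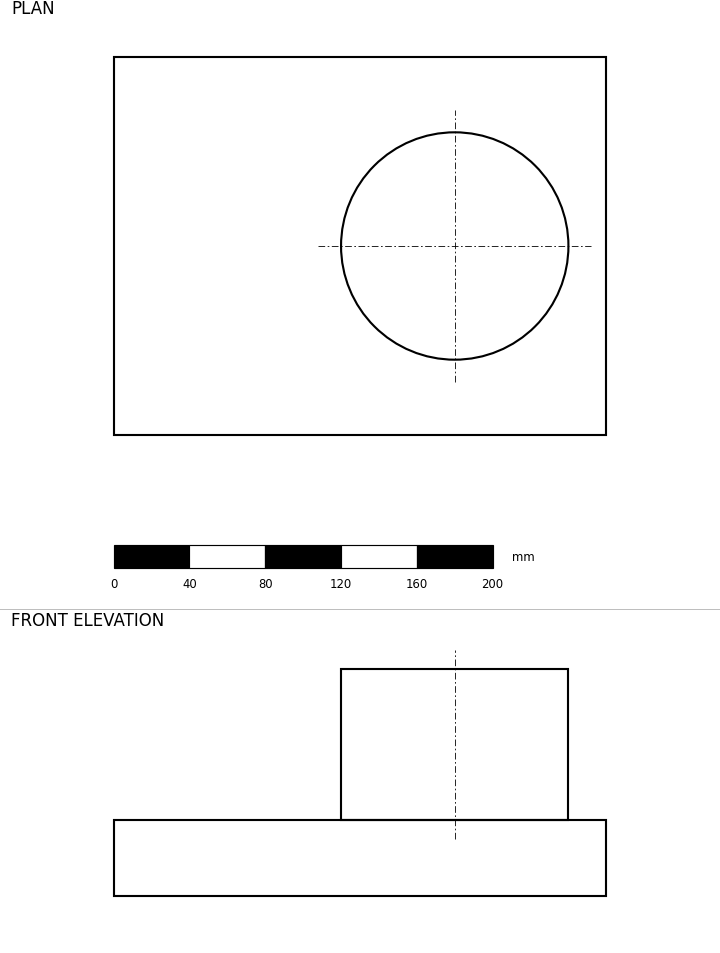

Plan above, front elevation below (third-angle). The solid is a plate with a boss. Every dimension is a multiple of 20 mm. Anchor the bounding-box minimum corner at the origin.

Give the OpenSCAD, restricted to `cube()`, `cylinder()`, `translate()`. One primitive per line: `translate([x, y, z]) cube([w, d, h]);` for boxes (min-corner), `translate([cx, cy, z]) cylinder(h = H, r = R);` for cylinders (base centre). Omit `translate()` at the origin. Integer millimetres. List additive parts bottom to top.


cube([260, 200, 40]);
translate([180, 100, 40]) cylinder(h = 80, r = 60);


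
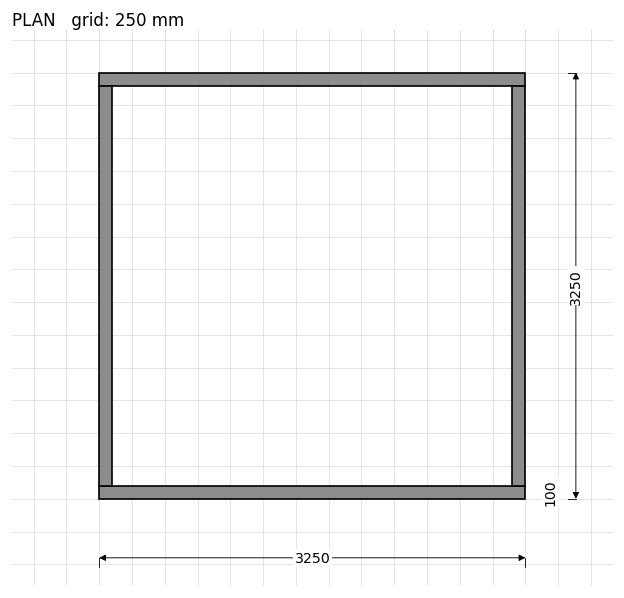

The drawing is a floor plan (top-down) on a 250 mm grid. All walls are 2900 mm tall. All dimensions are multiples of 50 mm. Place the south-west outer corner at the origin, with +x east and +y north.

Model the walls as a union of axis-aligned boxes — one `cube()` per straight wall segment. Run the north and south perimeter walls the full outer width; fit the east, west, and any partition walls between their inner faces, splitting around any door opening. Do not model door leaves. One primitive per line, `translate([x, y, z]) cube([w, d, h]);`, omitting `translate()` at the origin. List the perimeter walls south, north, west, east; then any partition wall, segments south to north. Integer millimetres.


cube([3250, 100, 2900]);
translate([0, 3150, 0]) cube([3250, 100, 2900]);
translate([0, 100, 0]) cube([100, 3050, 2900]);
translate([3150, 100, 0]) cube([100, 3050, 2900]);


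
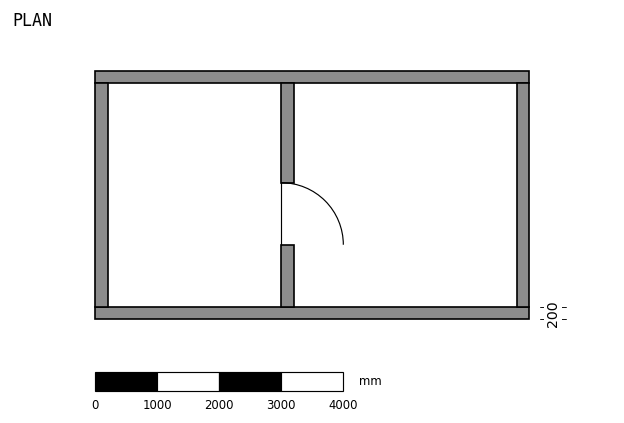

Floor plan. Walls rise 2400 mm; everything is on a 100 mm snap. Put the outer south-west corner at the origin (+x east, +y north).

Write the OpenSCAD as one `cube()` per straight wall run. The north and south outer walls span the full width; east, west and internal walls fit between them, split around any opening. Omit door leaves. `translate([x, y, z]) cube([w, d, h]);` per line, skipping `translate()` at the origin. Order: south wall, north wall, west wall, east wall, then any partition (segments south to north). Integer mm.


cube([7000, 200, 2400]);
translate([0, 3800, 0]) cube([7000, 200, 2400]);
translate([0, 200, 0]) cube([200, 3600, 2400]);
translate([6800, 200, 0]) cube([200, 3600, 2400]);
translate([3000, 200, 0]) cube([200, 1000, 2400]);
translate([3000, 2200, 0]) cube([200, 1600, 2400]);


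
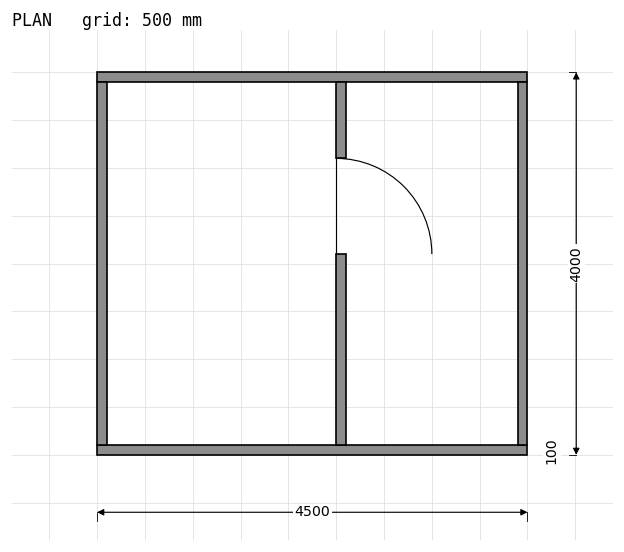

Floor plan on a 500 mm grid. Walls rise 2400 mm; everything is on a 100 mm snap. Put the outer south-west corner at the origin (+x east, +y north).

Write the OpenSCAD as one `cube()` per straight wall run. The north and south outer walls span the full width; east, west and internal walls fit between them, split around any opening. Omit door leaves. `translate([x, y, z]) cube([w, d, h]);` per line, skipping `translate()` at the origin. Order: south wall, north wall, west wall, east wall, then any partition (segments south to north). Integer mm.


cube([4500, 100, 2400]);
translate([0, 3900, 0]) cube([4500, 100, 2400]);
translate([0, 100, 0]) cube([100, 3800, 2400]);
translate([4400, 100, 0]) cube([100, 3800, 2400]);
translate([2500, 100, 0]) cube([100, 2000, 2400]);
translate([2500, 3100, 0]) cube([100, 800, 2400]);
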